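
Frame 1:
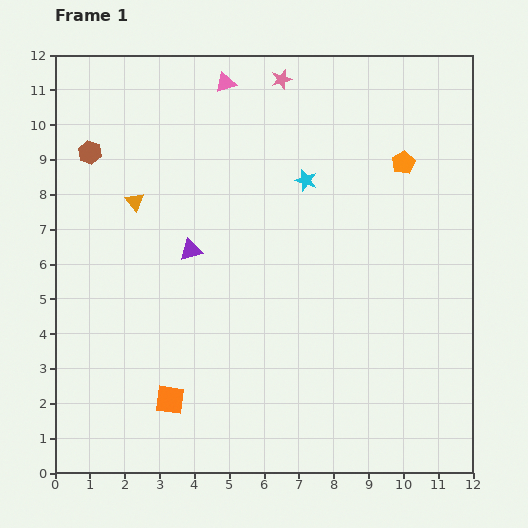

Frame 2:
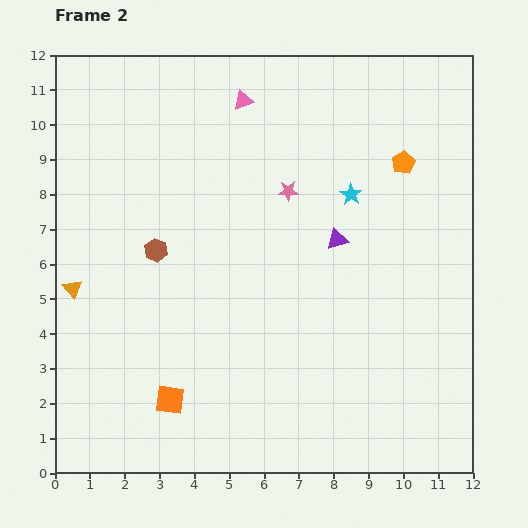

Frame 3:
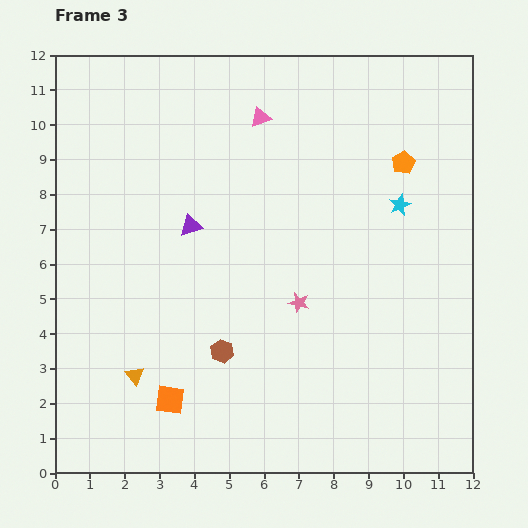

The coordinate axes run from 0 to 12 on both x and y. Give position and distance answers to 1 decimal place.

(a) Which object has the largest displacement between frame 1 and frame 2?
the purple triangle

(moved 4.2; next 3.4)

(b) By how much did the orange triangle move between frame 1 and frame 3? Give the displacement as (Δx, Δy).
(0.0, -5.0)

The orange triangle was at (2.3, 7.8) in frame 1 and (2.3, 2.8) in frame 3.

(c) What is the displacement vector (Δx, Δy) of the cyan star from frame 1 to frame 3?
(2.7, -0.7)

The cyan star was at (7.2, 8.4) in frame 1 and (9.9, 7.7) in frame 3.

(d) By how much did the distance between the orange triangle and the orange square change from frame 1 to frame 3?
-4.6

Distance in frame 1: 5.8. Distance in frame 3: 1.2.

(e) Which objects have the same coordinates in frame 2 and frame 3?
the orange pentagon, the orange square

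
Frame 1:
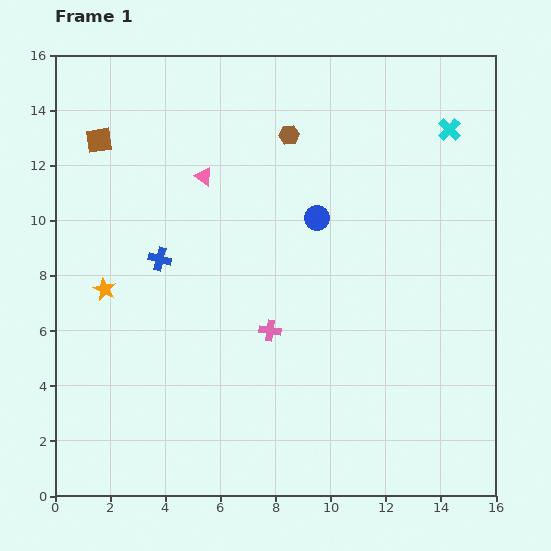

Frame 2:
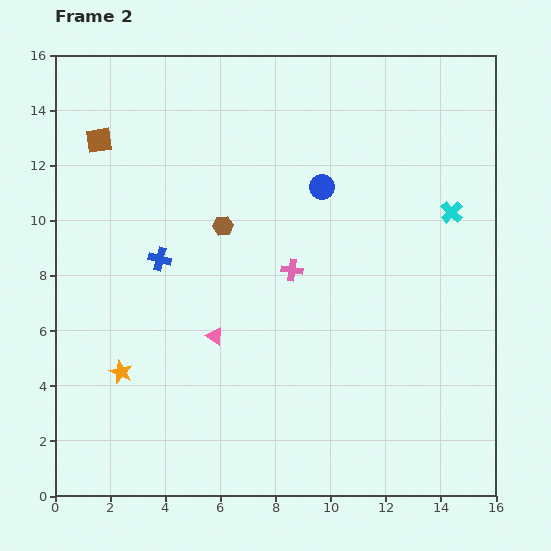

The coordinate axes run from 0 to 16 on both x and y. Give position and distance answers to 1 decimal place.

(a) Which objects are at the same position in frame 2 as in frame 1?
the brown square, the blue cross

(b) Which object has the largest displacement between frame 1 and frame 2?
the pink triangle

(moved 5.8; next 4.1)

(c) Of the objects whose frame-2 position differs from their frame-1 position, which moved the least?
the blue circle

(moved 1.1)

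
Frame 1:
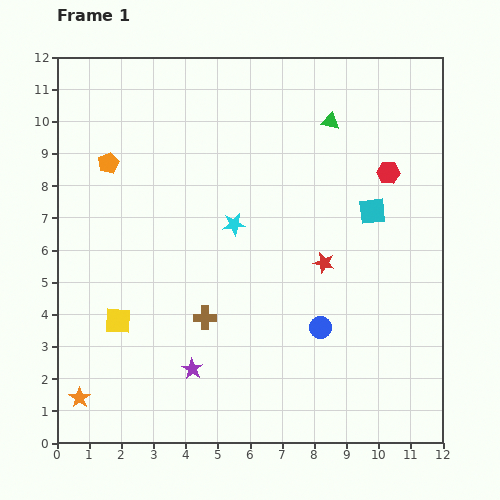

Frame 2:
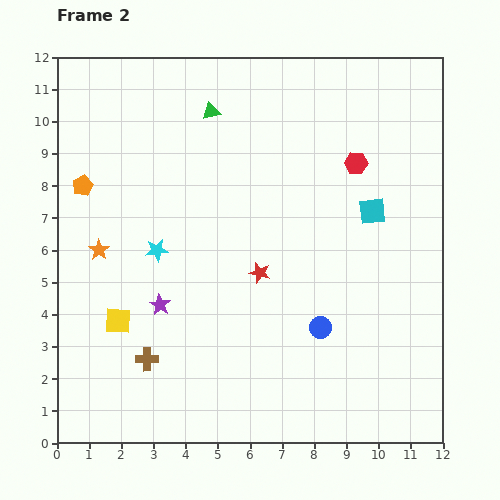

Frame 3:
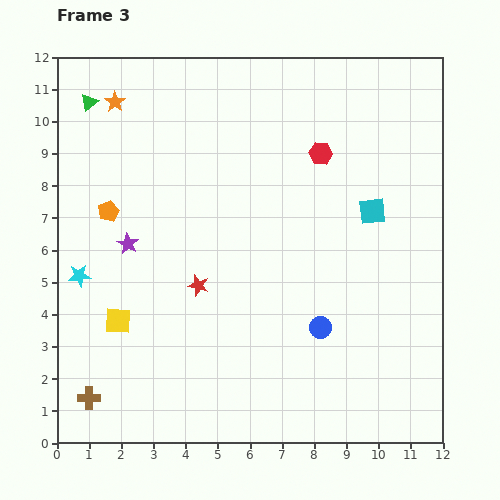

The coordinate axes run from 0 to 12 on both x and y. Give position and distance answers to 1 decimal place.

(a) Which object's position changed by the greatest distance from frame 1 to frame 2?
the orange star

(moved 4.6; next 3.7)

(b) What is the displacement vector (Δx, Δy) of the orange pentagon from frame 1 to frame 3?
(0.0, -1.5)

The orange pentagon was at (1.6, 8.7) in frame 1 and (1.6, 7.2) in frame 3.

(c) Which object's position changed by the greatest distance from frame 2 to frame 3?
the orange star

(moved 4.6; next 3.8)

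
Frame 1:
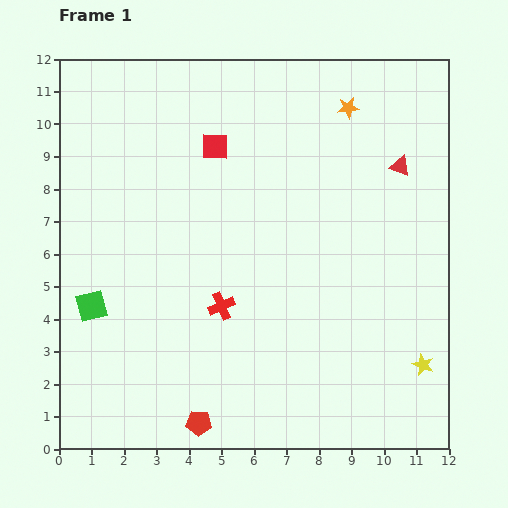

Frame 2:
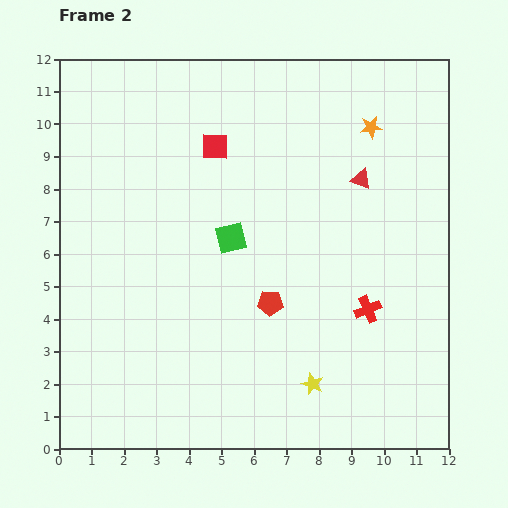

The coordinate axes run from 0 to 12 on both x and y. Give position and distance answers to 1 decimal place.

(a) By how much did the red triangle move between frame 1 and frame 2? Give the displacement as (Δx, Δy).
(-1.2, -0.4)

The red triangle was at (10.5, 8.7) in frame 1 and (9.3, 8.3) in frame 2.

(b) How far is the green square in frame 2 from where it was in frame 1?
4.8

The green square moved from (1.0, 4.4) to (5.3, 6.5), a distance of √(4.3² + 2.1²) ≈ 4.8.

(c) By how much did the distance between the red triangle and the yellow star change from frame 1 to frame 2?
+0.4

Distance in frame 1: 6.1. Distance in frame 2: 6.5.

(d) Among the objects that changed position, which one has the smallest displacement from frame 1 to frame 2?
the orange star

(moved 0.9)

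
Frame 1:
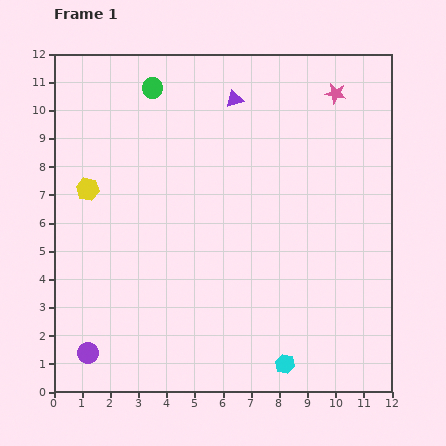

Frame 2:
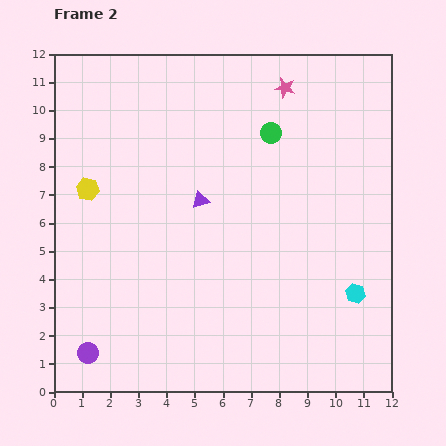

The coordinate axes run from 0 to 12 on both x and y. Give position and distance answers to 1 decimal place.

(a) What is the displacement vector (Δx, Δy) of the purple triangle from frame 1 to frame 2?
(-1.2, -3.6)

The purple triangle was at (6.4, 10.4) in frame 1 and (5.2, 6.8) in frame 2.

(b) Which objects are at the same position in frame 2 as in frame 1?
the purple circle, the yellow hexagon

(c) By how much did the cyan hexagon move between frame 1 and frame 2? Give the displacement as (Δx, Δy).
(2.5, 2.5)

The cyan hexagon was at (8.2, 1.0) in frame 1 and (10.7, 3.5) in frame 2.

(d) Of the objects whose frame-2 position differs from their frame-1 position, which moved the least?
the pink star

(moved 1.8)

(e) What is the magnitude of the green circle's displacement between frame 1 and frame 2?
4.5

The green circle moved from (3.5, 10.8) to (7.7, 9.2), a distance of √(4.2² + 1.6²) ≈ 4.5.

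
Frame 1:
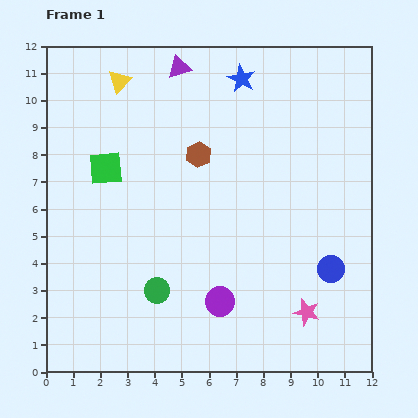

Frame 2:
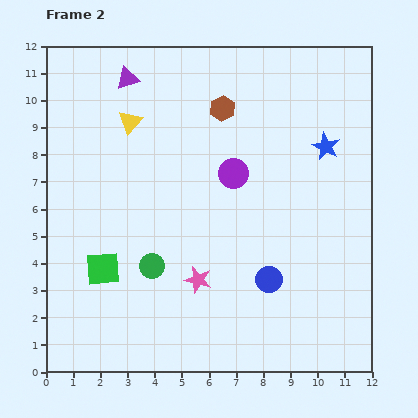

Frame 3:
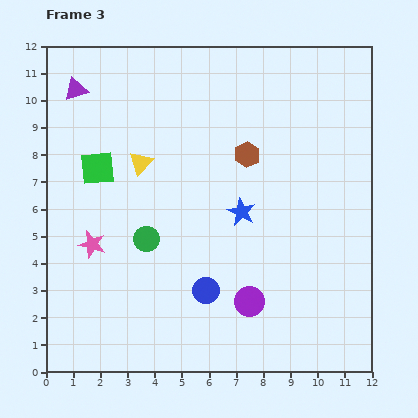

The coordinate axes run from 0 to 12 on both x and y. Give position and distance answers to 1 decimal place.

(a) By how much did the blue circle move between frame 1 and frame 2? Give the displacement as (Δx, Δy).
(-2.3, -0.4)

The blue circle was at (10.5, 3.8) in frame 1 and (8.2, 3.4) in frame 2.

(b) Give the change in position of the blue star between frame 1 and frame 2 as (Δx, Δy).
(3.1, -2.5)

The blue star was at (7.2, 10.8) in frame 1 and (10.3, 8.3) in frame 2.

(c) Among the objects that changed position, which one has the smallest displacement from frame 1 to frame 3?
the green square

(moved 0.3)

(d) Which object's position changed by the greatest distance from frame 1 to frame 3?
the pink star

(moved 8.3; next 4.9)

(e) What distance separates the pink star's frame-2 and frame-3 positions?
4.1

The pink star moved from (5.6, 3.4) to (1.7, 4.7), a distance of √(3.9² + 1.3²) ≈ 4.1.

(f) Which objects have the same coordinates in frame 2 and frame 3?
none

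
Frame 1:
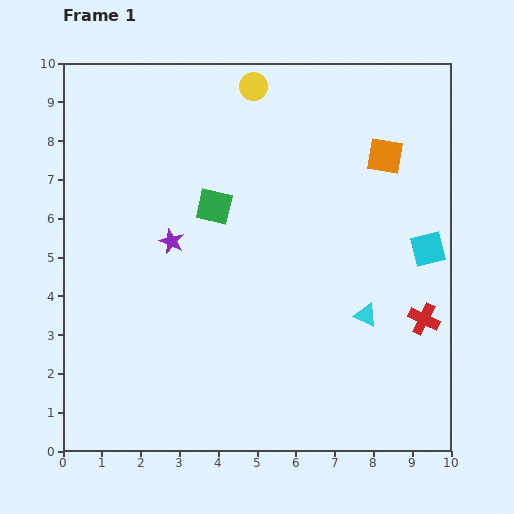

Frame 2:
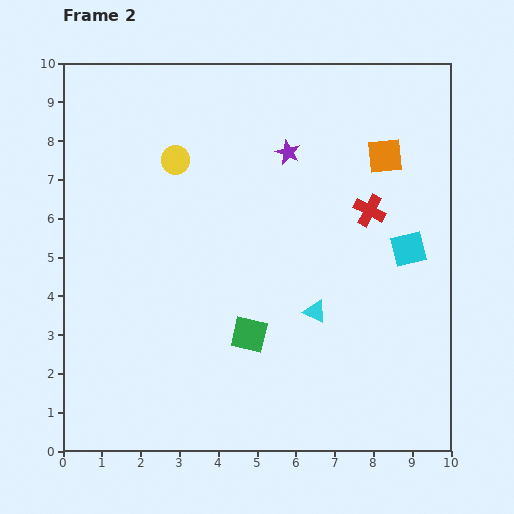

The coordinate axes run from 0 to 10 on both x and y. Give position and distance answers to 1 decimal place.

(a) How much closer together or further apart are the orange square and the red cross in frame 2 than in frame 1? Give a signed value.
-2.8

Distance in frame 1: 4.3. Distance in frame 2: 1.5.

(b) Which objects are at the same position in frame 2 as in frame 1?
the orange square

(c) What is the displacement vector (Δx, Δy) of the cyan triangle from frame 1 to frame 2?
(-1.3, 0.1)

The cyan triangle was at (7.8, 3.5) in frame 1 and (6.5, 3.6) in frame 2.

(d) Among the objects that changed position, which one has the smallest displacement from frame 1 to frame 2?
the cyan square

(moved 0.5)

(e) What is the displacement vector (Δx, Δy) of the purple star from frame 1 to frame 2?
(3.0, 2.3)

The purple star was at (2.8, 5.4) in frame 1 and (5.8, 7.7) in frame 2.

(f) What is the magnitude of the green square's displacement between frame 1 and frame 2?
3.4

The green square moved from (3.9, 6.3) to (4.8, 3.0), a distance of √(0.9² + 3.3²) ≈ 3.4.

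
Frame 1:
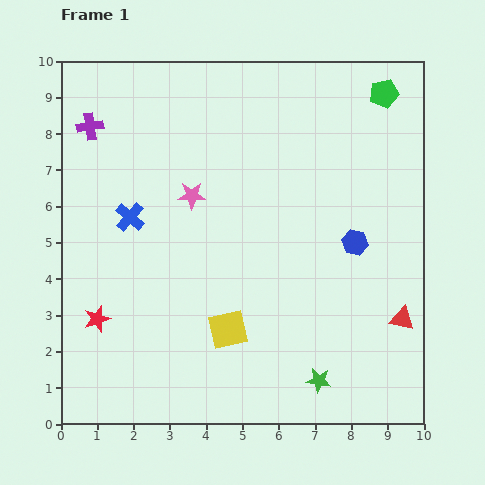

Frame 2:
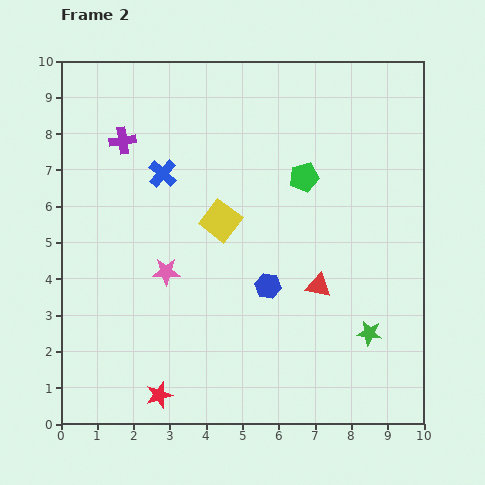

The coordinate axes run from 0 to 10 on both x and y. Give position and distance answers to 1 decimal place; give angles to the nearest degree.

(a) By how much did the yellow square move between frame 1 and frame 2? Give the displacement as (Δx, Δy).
(-0.2, 3.0)

The yellow square was at (4.6, 2.6) in frame 1 and (4.4, 5.6) in frame 2.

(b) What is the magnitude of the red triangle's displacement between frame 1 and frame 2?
2.5

The red triangle moved from (9.4, 2.9) to (7.1, 3.8), a distance of √(2.3² + 0.9²) ≈ 2.5.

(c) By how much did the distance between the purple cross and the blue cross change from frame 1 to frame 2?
-1.3

Distance in frame 1: 2.7. Distance in frame 2: 1.4.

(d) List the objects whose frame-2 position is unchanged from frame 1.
none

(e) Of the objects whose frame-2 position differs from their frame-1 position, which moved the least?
the purple cross

(moved 1.0)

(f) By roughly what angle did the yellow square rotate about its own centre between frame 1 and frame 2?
39° counter-clockwise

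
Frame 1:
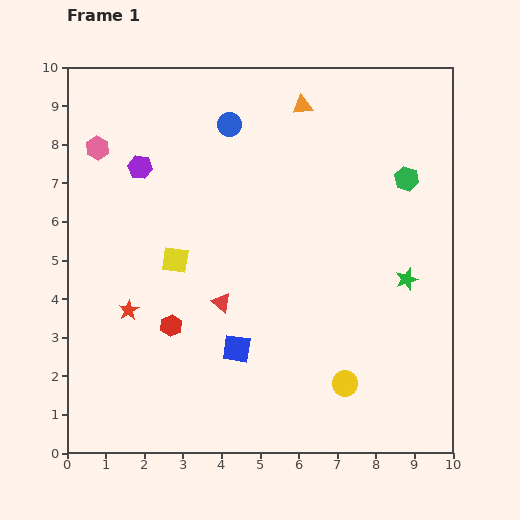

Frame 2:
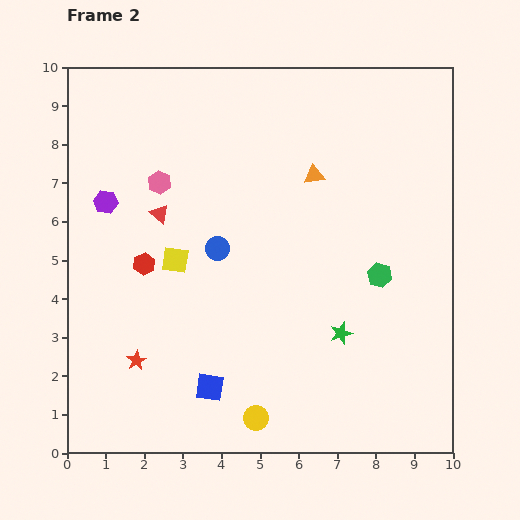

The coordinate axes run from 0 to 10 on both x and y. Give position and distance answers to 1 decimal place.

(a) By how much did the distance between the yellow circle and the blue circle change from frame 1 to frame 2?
-2.8

Distance in frame 1: 7.3. Distance in frame 2: 4.5.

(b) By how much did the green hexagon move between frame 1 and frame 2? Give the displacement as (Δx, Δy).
(-0.7, -2.5)

The green hexagon was at (8.8, 7.1) in frame 1 and (8.1, 4.6) in frame 2.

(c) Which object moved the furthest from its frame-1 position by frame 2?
the blue circle

(moved 3.2; next 2.8)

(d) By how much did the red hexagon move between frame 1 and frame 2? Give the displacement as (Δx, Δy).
(-0.7, 1.6)

The red hexagon was at (2.7, 3.3) in frame 1 and (2.0, 4.9) in frame 2.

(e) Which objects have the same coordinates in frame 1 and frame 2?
the yellow square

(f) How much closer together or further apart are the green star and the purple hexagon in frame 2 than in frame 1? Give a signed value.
-0.5

Distance in frame 1: 7.5. Distance in frame 2: 7.0.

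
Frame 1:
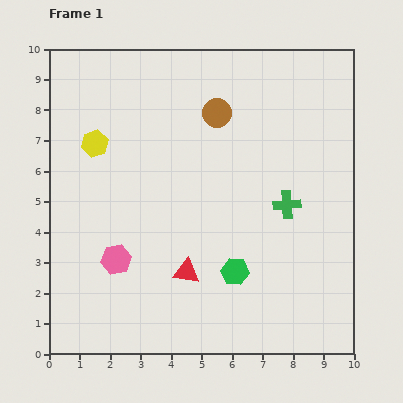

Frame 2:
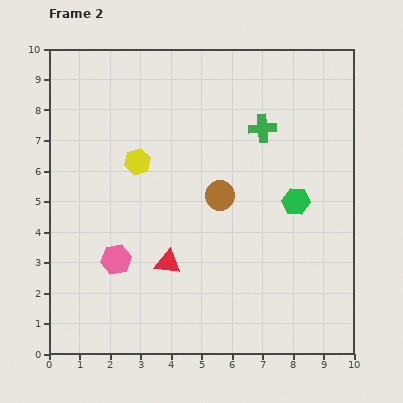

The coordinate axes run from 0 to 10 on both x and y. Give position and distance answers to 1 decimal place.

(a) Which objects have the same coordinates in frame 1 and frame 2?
the pink hexagon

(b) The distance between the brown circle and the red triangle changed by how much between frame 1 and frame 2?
-2.5

Distance in frame 1: 5.3. Distance in frame 2: 2.8.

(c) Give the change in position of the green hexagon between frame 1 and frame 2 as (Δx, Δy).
(2.0, 2.3)

The green hexagon was at (6.1, 2.7) in frame 1 and (8.1, 5.0) in frame 2.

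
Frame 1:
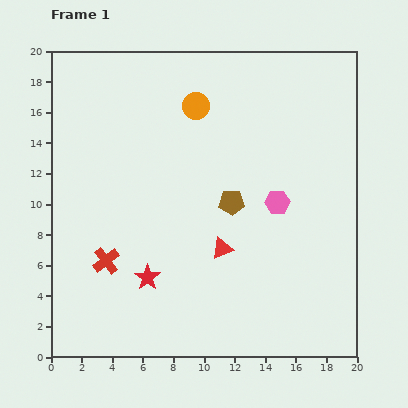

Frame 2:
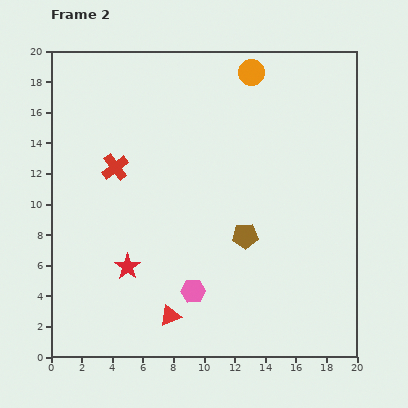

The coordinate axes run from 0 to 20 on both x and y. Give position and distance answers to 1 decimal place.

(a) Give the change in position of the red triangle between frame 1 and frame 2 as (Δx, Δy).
(-3.4, -4.4)

The red triangle was at (11.2, 7.1) in frame 1 and (7.8, 2.7) in frame 2.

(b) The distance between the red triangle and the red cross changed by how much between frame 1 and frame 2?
+2.7

Distance in frame 1: 7.6. Distance in frame 2: 10.3.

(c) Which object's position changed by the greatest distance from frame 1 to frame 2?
the pink hexagon

(moved 8.0; next 6.1)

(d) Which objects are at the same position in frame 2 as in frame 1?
none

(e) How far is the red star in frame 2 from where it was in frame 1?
1.5

The red star moved from (6.3, 5.2) to (5.0, 5.9), a distance of √(1.3² + 0.7²) ≈ 1.5.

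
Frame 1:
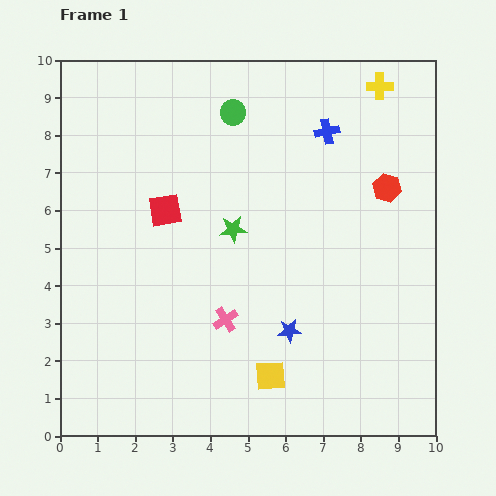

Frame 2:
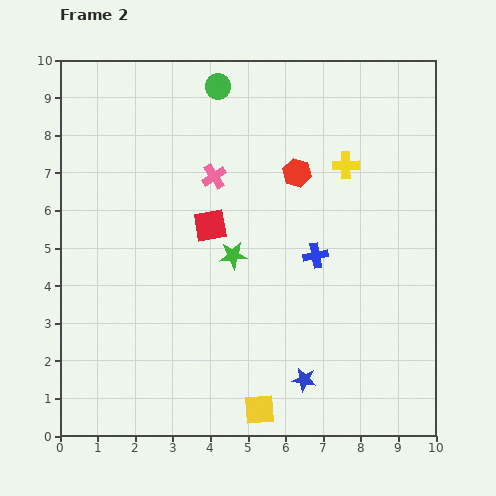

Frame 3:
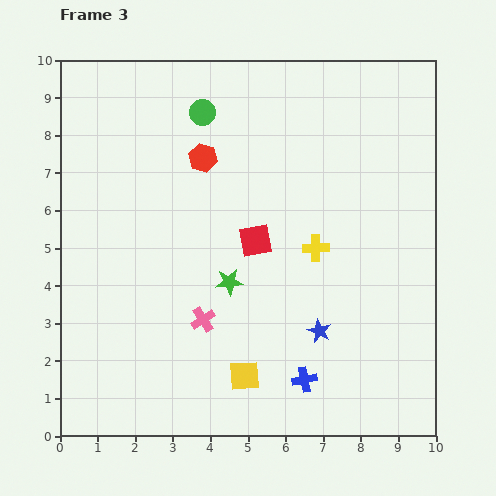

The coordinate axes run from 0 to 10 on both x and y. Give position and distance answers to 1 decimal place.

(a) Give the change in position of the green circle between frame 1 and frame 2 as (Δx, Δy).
(-0.4, 0.7)

The green circle was at (4.6, 8.6) in frame 1 and (4.2, 9.3) in frame 2.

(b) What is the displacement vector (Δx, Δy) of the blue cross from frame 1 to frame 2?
(-0.3, -3.3)

The blue cross was at (7.1, 8.1) in frame 1 and (6.8, 4.8) in frame 2.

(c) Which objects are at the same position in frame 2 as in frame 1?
none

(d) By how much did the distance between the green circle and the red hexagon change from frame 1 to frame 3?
-3.4

Distance in frame 1: 4.6. Distance in frame 3: 1.2.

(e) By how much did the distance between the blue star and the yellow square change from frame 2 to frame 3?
+0.9

Distance in frame 2: 1.4. Distance in frame 3: 2.3.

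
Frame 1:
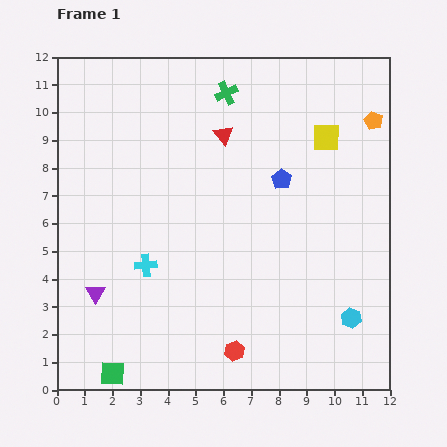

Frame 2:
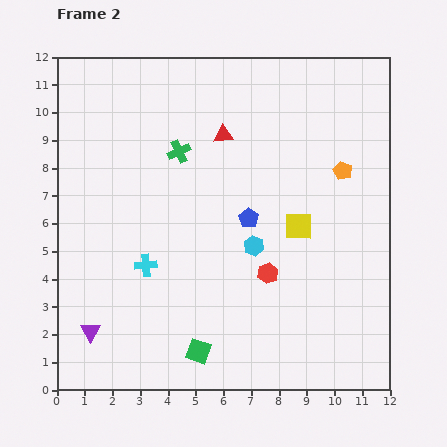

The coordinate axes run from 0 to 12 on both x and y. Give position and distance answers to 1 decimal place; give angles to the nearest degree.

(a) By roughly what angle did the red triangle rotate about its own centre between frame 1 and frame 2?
54° counter-clockwise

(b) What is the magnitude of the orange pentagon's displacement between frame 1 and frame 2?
2.1

The orange pentagon moved from (11.4, 9.7) to (10.3, 7.9), a distance of √(1.1² + 1.8²) ≈ 2.1.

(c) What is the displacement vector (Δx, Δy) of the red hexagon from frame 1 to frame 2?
(1.2, 2.8)

The red hexagon was at (6.4, 1.4) in frame 1 and (7.6, 4.2) in frame 2.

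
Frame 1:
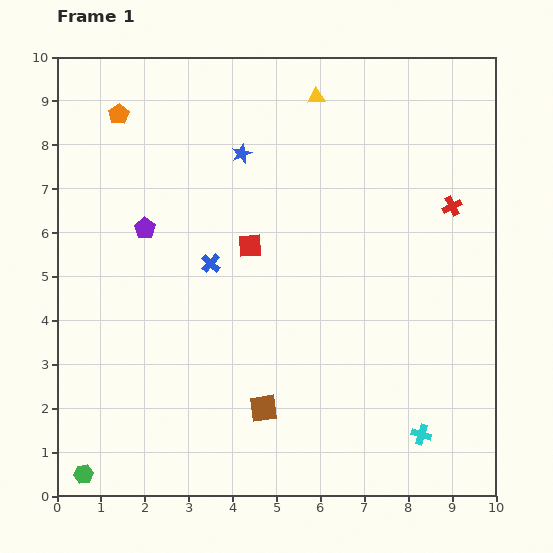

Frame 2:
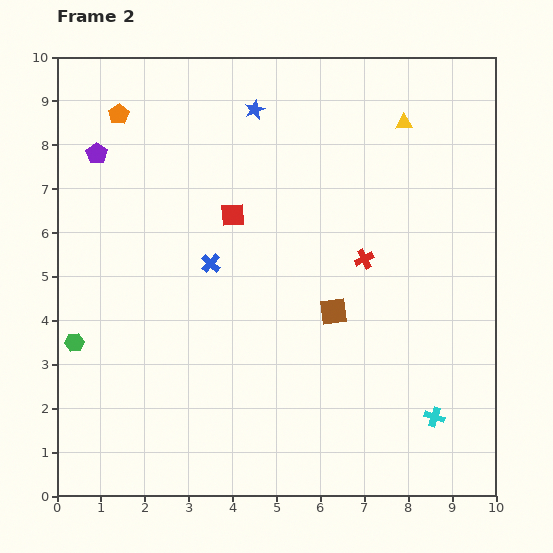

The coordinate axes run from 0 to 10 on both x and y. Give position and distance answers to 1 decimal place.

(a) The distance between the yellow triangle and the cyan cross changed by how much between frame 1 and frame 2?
-1.4

Distance in frame 1: 8.1. Distance in frame 2: 6.7.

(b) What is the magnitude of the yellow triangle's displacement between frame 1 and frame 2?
2.1

The yellow triangle moved from (5.9, 9.1) to (7.9, 8.5), a distance of √(2.0² + 0.6²) ≈ 2.1.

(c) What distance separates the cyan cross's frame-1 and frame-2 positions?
0.5

The cyan cross moved from (8.3, 1.4) to (8.6, 1.8), a distance of √(0.3² + 0.4²) ≈ 0.5.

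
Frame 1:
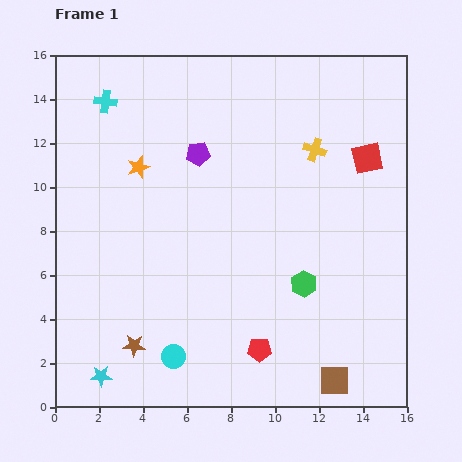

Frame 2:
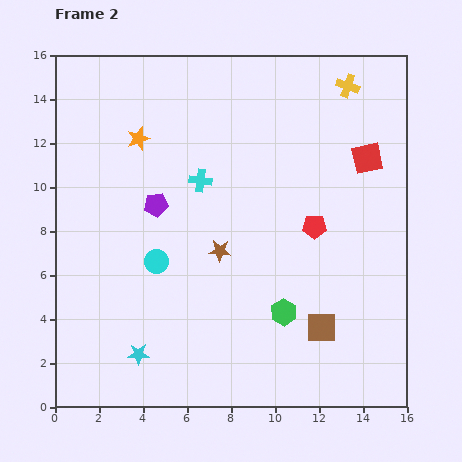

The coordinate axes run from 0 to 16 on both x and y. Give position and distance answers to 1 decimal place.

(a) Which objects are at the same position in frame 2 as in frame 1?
the red square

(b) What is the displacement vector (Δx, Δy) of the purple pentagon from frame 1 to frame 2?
(-1.9, -2.3)

The purple pentagon was at (6.5, 11.5) in frame 1 and (4.6, 9.2) in frame 2.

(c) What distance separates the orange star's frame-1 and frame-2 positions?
1.3

The orange star moved from (3.8, 10.9) to (3.8, 12.2), a distance of √(0.0² + 1.3²) ≈ 1.3.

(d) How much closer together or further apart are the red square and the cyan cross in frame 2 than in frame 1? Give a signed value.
-4.5

Distance in frame 1: 12.2. Distance in frame 2: 7.7.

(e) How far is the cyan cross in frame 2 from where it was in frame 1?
5.6

The cyan cross moved from (2.3, 13.9) to (6.6, 10.3), a distance of √(4.3² + 3.6²) ≈ 5.6.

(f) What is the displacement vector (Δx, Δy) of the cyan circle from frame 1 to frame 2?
(-0.8, 4.3)

The cyan circle was at (5.4, 2.3) in frame 1 and (4.6, 6.6) in frame 2.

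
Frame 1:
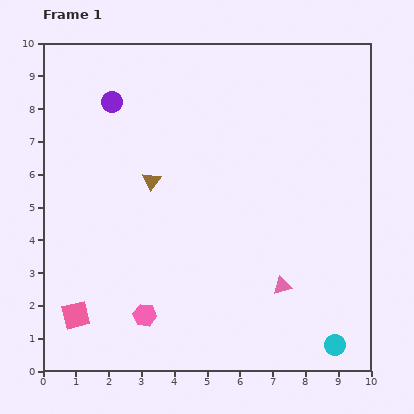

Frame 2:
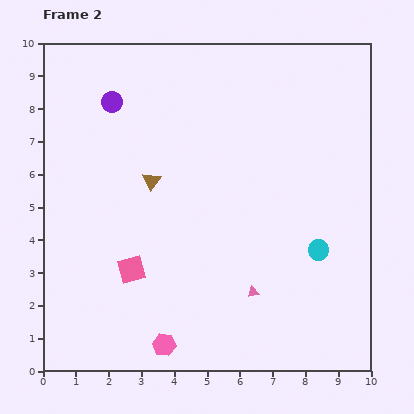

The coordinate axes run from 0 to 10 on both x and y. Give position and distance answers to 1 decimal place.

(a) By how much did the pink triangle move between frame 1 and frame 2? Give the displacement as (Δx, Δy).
(-0.9, -0.2)

The pink triangle was at (7.3, 2.6) in frame 1 and (6.4, 2.4) in frame 2.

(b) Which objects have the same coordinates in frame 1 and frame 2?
the purple circle, the brown triangle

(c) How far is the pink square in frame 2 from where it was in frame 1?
2.2

The pink square moved from (1.0, 1.7) to (2.7, 3.1), a distance of √(1.7² + 1.4²) ≈ 2.2.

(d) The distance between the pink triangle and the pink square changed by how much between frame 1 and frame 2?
-2.6

Distance in frame 1: 6.4. Distance in frame 2: 3.8.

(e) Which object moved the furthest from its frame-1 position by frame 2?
the cyan circle

(moved 2.9; next 2.2)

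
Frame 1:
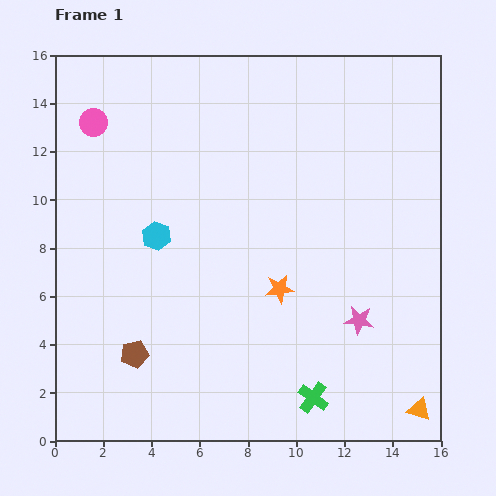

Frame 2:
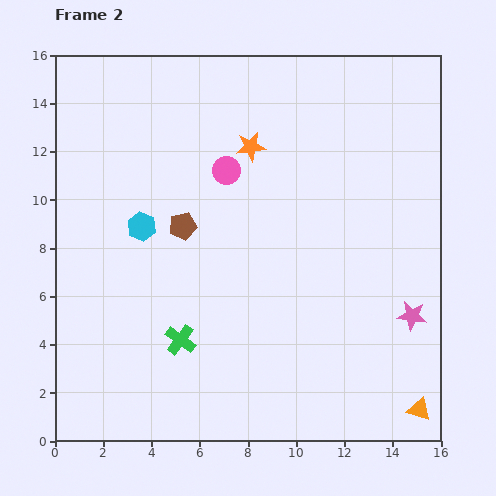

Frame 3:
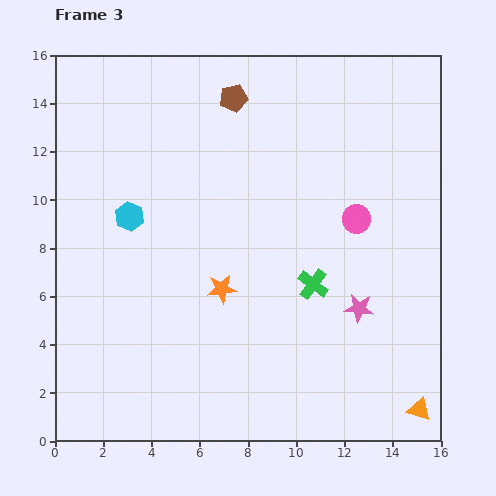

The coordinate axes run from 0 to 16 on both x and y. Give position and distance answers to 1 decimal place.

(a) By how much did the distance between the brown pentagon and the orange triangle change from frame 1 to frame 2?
+0.4

Distance in frame 1: 12.0. Distance in frame 2: 12.4.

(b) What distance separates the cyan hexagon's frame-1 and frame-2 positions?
0.7

The cyan hexagon moved from (4.2, 8.5) to (3.6, 8.9), a distance of √(0.6² + 0.4²) ≈ 0.7.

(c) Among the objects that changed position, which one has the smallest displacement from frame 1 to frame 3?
the pink star

(moved 0.5)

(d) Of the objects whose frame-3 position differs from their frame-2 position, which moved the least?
the cyan hexagon

(moved 0.6)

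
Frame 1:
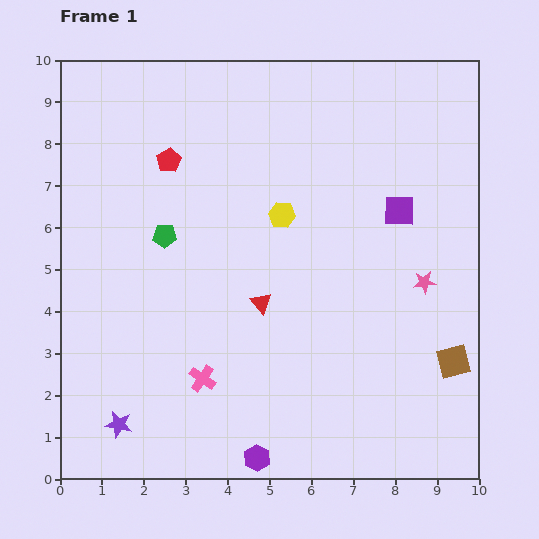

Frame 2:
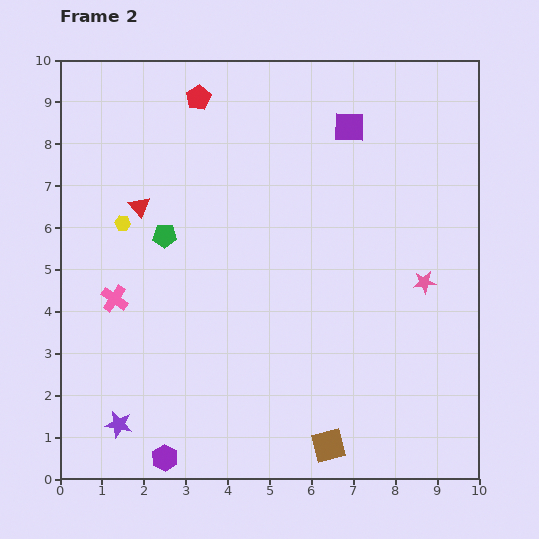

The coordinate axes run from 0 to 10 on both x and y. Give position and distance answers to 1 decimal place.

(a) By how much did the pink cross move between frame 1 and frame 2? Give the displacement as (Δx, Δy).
(-2.1, 1.9)

The pink cross was at (3.4, 2.4) in frame 1 and (1.3, 4.3) in frame 2.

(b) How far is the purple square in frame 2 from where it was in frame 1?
2.3

The purple square moved from (8.1, 6.4) to (6.9, 8.4), a distance of √(1.2² + 2.0²) ≈ 2.3.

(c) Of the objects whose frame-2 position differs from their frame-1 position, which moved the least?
the red pentagon

(moved 1.7)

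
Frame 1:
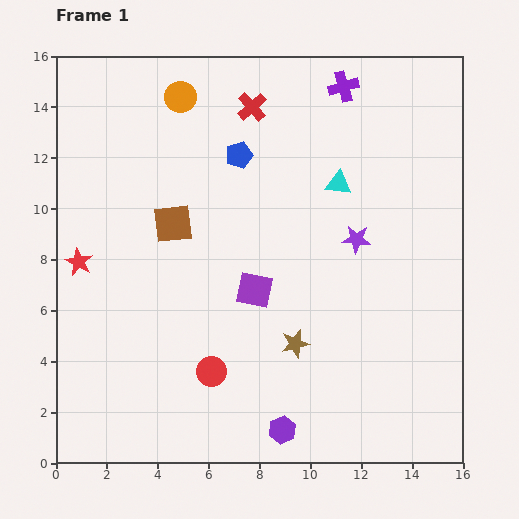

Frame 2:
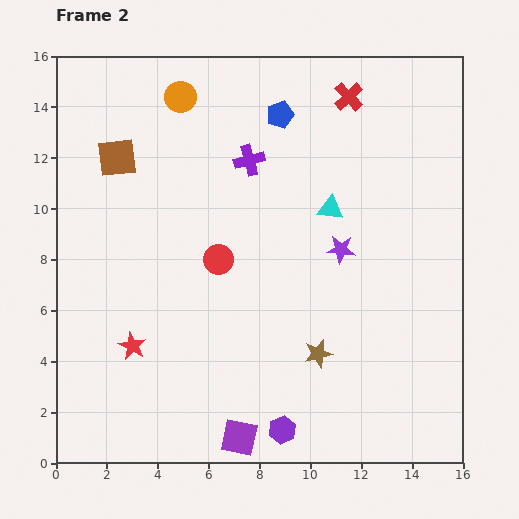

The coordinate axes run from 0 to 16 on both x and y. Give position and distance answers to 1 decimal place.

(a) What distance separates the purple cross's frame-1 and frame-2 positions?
4.7

The purple cross moved from (11.3, 14.8) to (7.6, 11.9), a distance of √(3.7² + 2.9²) ≈ 4.7.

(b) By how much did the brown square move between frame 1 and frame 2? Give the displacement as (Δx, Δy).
(-2.2, 2.6)

The brown square was at (4.6, 9.4) in frame 1 and (2.4, 12.0) in frame 2.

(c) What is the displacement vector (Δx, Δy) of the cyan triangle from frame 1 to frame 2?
(-0.3, -1.0)

The cyan triangle was at (11.1, 11.0) in frame 1 and (10.8, 10.0) in frame 2.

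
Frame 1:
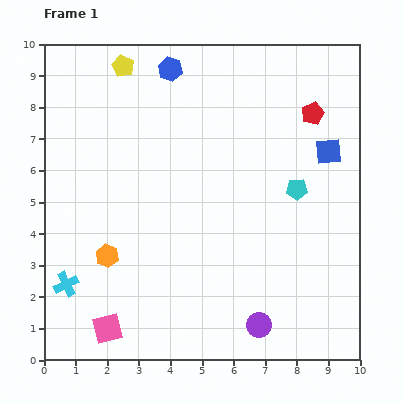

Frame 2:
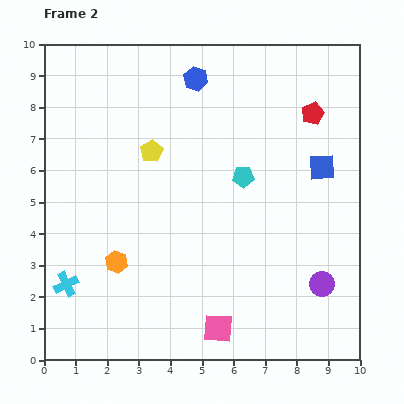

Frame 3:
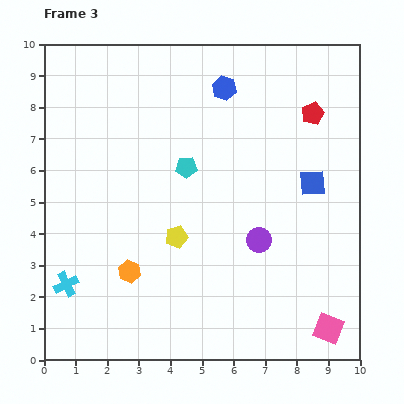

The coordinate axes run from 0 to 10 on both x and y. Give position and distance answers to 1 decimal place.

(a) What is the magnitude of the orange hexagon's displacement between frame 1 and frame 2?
0.4

The orange hexagon moved from (2.0, 3.3) to (2.3, 3.1), a distance of √(0.3² + 0.2²) ≈ 0.4.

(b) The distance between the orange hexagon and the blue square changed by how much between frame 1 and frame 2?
-0.5

Distance in frame 1: 7.7. Distance in frame 2: 7.2.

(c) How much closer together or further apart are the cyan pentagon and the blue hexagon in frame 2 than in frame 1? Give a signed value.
-2.1

Distance in frame 1: 5.5. Distance in frame 2: 3.4.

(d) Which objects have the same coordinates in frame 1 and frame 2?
the red pentagon, the cyan cross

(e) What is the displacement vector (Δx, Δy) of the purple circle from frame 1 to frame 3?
(0.0, 2.7)

The purple circle was at (6.8, 1.1) in frame 1 and (6.8, 3.8) in frame 3.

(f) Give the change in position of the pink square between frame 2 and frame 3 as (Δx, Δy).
(3.5, 0.0)

The pink square was at (5.5, 1.0) in frame 2 and (9.0, 1.0) in frame 3.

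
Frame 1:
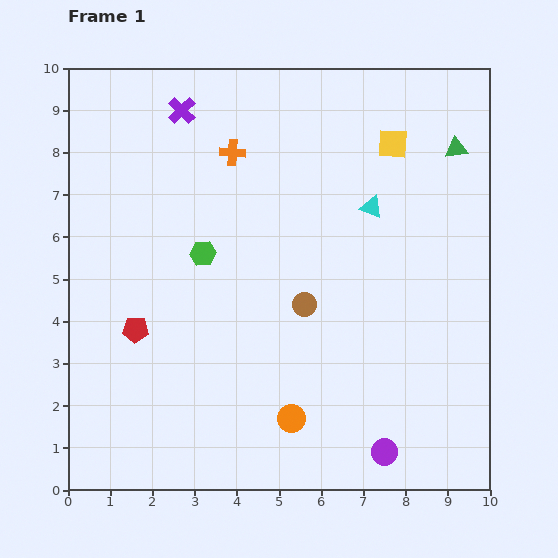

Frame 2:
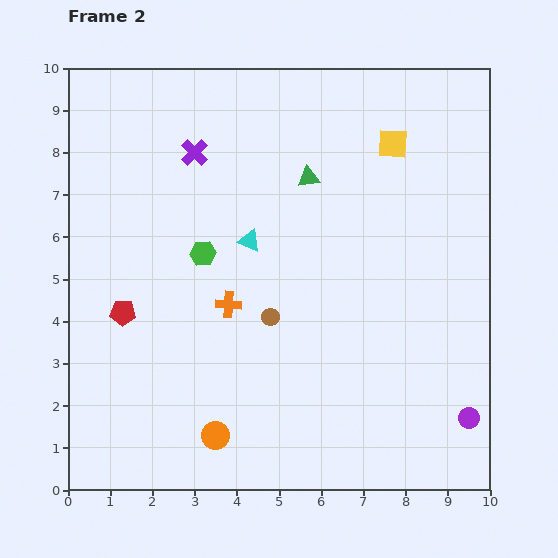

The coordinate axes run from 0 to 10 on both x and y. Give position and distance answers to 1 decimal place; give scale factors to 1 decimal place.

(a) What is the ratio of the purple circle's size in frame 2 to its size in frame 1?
0.8×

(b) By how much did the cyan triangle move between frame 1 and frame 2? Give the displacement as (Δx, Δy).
(-2.9, -0.8)

The cyan triangle was at (7.2, 6.7) in frame 1 and (4.3, 5.9) in frame 2.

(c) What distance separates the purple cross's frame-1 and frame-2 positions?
1.0

The purple cross moved from (2.7, 9.0) to (3.0, 8.0), a distance of √(0.3² + 1.0²) ≈ 1.0.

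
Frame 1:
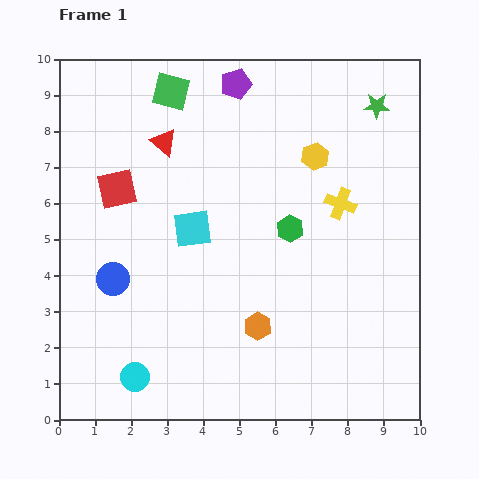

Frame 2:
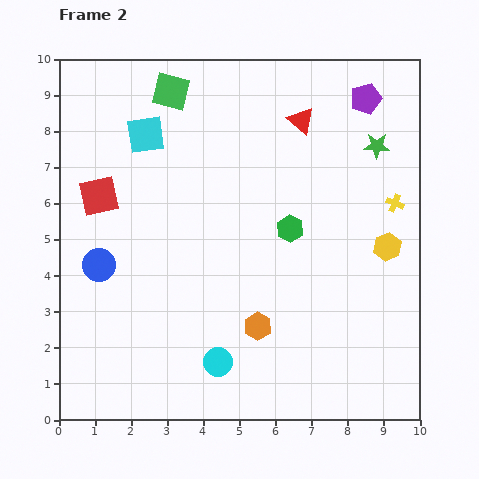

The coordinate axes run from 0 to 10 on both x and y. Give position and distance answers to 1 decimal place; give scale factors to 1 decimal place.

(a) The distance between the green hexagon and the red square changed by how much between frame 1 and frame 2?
+0.5

Distance in frame 1: 4.9. Distance in frame 2: 5.4.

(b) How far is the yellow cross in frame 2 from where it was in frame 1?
1.5

The yellow cross moved from (7.8, 6.0) to (9.3, 6.0), a distance of √(1.5² + 0.0²) ≈ 1.5.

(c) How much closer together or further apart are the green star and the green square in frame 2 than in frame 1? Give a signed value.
+0.2

Distance in frame 1: 5.7. Distance in frame 2: 5.9.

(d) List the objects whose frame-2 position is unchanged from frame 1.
the green hexagon, the orange hexagon, the green square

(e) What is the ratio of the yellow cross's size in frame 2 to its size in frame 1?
0.6×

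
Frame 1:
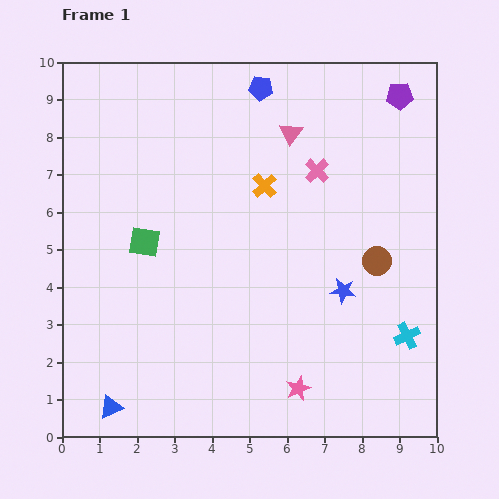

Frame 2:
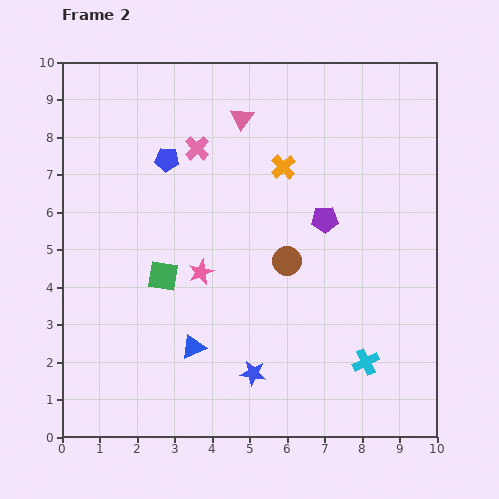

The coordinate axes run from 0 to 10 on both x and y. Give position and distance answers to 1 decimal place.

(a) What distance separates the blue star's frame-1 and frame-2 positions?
3.3

The blue star moved from (7.5, 3.9) to (5.1, 1.7), a distance of √(2.4² + 2.2²) ≈ 3.3.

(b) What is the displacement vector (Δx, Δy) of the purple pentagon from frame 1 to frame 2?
(-2.0, -3.3)

The purple pentagon was at (9.0, 9.1) in frame 1 and (7.0, 5.8) in frame 2.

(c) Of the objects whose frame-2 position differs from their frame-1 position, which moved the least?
the orange cross

(moved 0.7)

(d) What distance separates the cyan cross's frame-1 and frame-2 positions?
1.3

The cyan cross moved from (9.2, 2.7) to (8.1, 2.0), a distance of √(1.1² + 0.7²) ≈ 1.3.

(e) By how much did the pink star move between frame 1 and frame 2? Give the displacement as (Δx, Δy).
(-2.6, 3.1)

The pink star was at (6.3, 1.3) in frame 1 and (3.7, 4.4) in frame 2.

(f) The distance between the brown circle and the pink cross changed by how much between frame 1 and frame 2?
+0.9

Distance in frame 1: 2.9. Distance in frame 2: 3.8.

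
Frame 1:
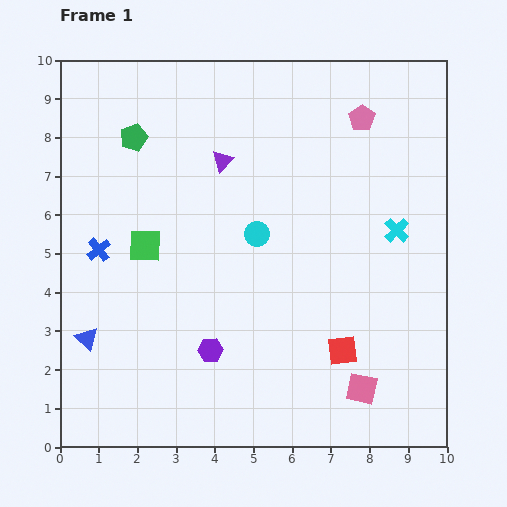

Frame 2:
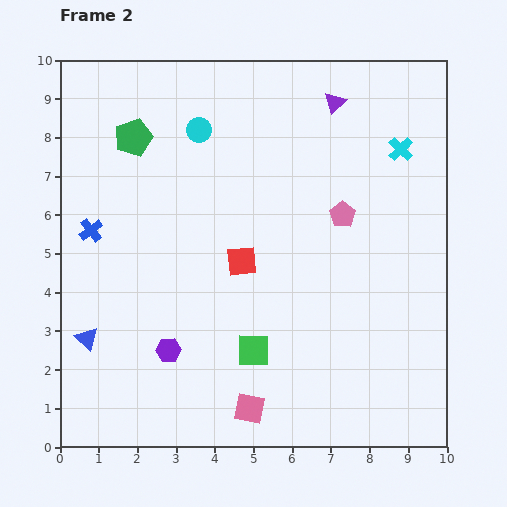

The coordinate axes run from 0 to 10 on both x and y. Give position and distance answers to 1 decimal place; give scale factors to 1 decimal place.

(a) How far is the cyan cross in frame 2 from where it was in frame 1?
2.1

The cyan cross moved from (8.7, 5.6) to (8.8, 7.7), a distance of √(0.1² + 2.1²) ≈ 2.1.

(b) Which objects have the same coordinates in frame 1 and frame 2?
the green pentagon, the blue triangle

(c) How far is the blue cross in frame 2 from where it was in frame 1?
0.5

The blue cross moved from (1.0, 5.1) to (0.8, 5.6), a distance of √(0.2² + 0.5²) ≈ 0.5.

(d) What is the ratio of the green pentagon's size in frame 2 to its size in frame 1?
1.4×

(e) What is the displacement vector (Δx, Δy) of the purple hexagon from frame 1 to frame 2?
(-1.1, 0.0)

The purple hexagon was at (3.9, 2.5) in frame 1 and (2.8, 2.5) in frame 2.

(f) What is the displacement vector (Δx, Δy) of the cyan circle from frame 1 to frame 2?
(-1.5, 2.7)

The cyan circle was at (5.1, 5.5) in frame 1 and (3.6, 8.2) in frame 2.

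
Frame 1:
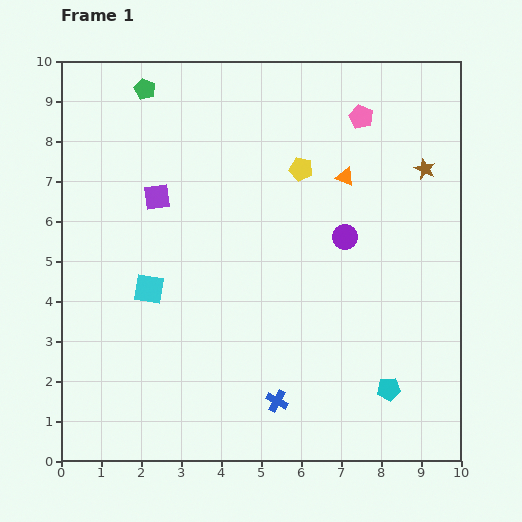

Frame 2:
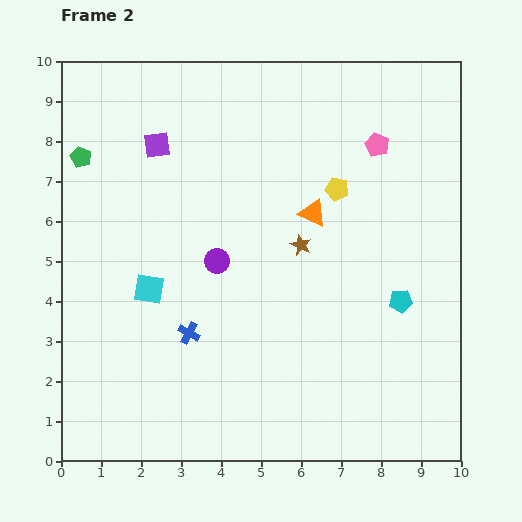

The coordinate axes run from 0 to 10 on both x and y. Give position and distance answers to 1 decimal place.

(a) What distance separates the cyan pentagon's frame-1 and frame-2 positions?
2.2

The cyan pentagon moved from (8.2, 1.8) to (8.5, 4.0), a distance of √(0.3² + 2.2²) ≈ 2.2.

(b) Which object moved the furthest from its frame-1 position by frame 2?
the brown star

(moved 3.6; next 3.3)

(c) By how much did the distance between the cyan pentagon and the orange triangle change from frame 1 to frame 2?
-2.3

Distance in frame 1: 5.4. Distance in frame 2: 3.1.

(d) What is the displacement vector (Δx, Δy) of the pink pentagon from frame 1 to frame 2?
(0.4, -0.7)

The pink pentagon was at (7.5, 8.6) in frame 1 and (7.9, 7.9) in frame 2.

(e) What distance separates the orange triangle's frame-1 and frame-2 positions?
1.2

The orange triangle moved from (7.1, 7.1) to (6.3, 6.2), a distance of √(0.8² + 0.9²) ≈ 1.2.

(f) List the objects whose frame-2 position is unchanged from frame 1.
the cyan square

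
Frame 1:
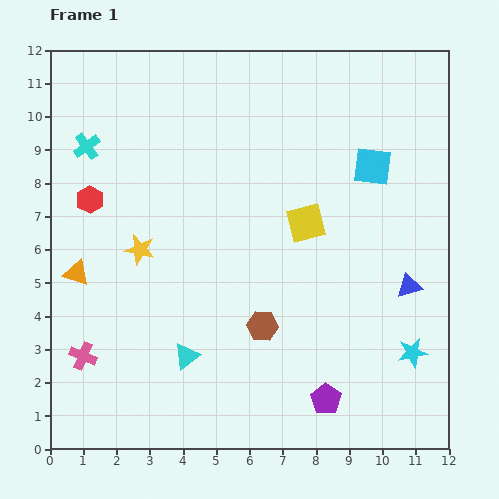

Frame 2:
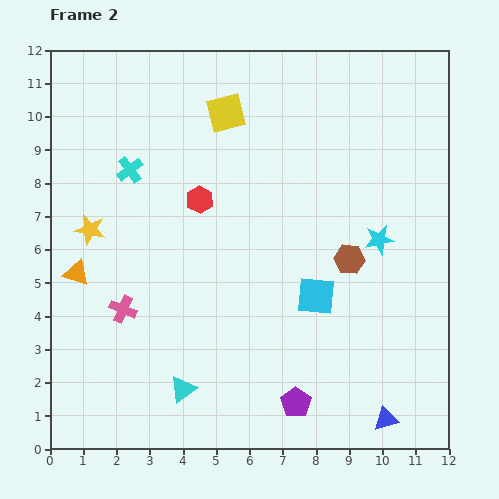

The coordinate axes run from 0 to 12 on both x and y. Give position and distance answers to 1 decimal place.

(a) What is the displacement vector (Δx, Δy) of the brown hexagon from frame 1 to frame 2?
(2.6, 2.0)

The brown hexagon was at (6.4, 3.7) in frame 1 and (9.0, 5.7) in frame 2.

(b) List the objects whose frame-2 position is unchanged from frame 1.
the orange triangle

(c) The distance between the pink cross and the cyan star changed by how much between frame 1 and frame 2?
-1.9

Distance in frame 1: 9.9. Distance in frame 2: 8.0.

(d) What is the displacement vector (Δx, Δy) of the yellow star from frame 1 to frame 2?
(-1.5, 0.6)

The yellow star was at (2.7, 6.0) in frame 1 and (1.2, 6.6) in frame 2.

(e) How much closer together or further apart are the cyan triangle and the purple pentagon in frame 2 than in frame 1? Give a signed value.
-1.0

Distance in frame 1: 4.4. Distance in frame 2: 3.4.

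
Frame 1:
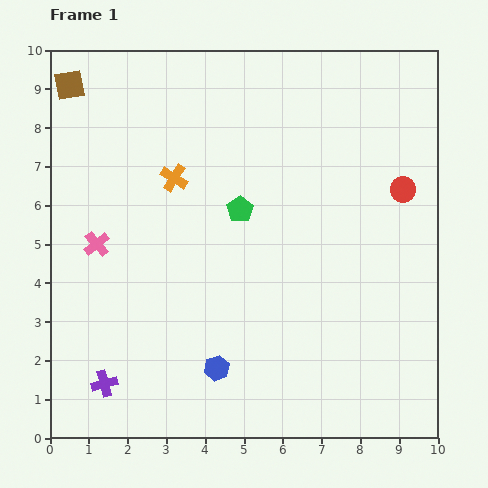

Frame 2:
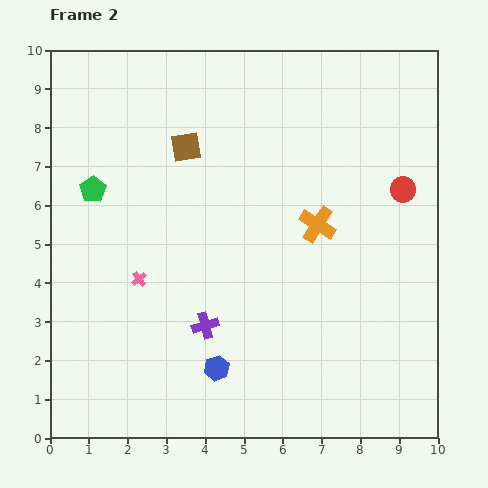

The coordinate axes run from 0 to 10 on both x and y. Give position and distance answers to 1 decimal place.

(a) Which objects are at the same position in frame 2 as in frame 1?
the blue hexagon, the red circle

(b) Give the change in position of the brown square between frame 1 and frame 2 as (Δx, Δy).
(3.0, -1.6)

The brown square was at (0.5, 9.1) in frame 1 and (3.5, 7.5) in frame 2.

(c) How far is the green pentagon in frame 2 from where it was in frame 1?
3.8

The green pentagon moved from (4.9, 5.9) to (1.1, 6.4), a distance of √(3.8² + 0.5²) ≈ 3.8.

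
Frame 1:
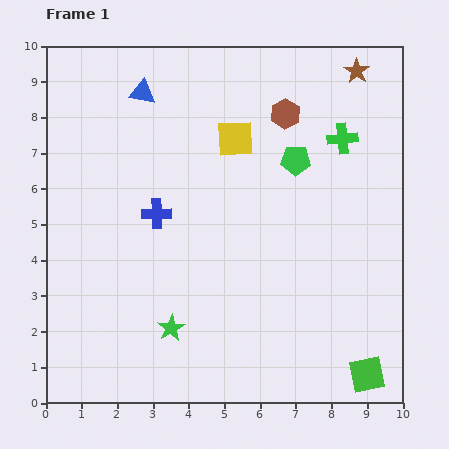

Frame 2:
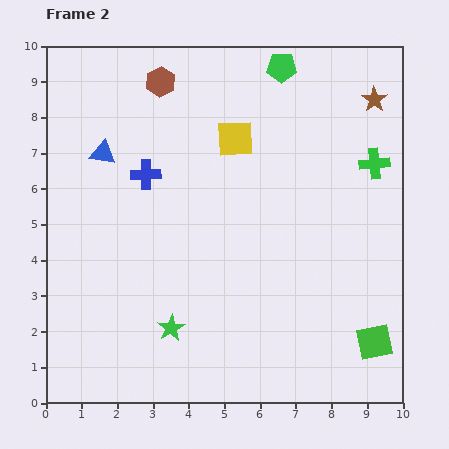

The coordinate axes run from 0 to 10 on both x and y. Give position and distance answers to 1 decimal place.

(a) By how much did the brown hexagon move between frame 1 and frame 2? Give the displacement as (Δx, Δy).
(-3.5, 0.9)

The brown hexagon was at (6.7, 8.1) in frame 1 and (3.2, 9.0) in frame 2.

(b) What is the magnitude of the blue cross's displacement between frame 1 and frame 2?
1.1

The blue cross moved from (3.1, 5.3) to (2.8, 6.4), a distance of √(0.3² + 1.1²) ≈ 1.1.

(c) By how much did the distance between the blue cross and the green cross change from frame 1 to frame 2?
+0.8

Distance in frame 1: 5.6. Distance in frame 2: 6.4.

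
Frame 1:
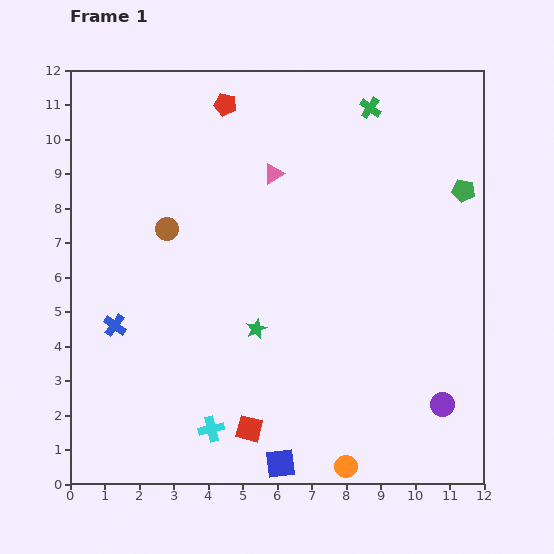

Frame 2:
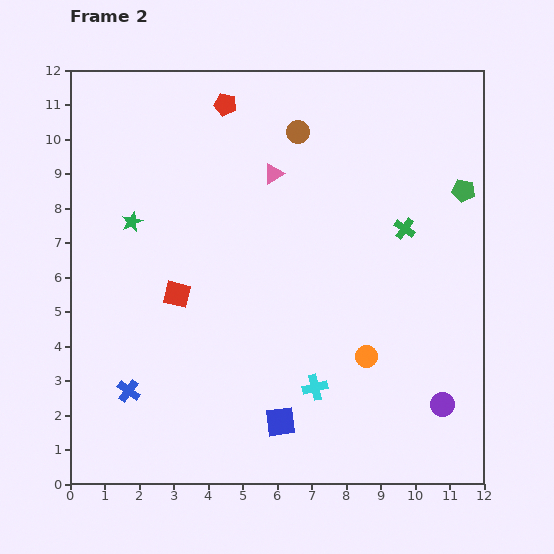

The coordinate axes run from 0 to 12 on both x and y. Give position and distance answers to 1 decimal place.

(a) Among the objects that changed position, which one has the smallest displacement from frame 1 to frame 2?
the blue square

(moved 1.2)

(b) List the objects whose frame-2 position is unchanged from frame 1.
the red pentagon, the purple circle, the pink triangle, the green pentagon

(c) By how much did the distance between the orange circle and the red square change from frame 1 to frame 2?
+2.8

Distance in frame 1: 3.0. Distance in frame 2: 5.8.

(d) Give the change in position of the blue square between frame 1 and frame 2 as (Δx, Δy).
(0.0, 1.2)

The blue square was at (6.1, 0.6) in frame 1 and (6.1, 1.8) in frame 2.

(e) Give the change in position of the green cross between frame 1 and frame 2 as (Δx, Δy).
(1.0, -3.5)

The green cross was at (8.7, 10.9) in frame 1 and (9.7, 7.4) in frame 2.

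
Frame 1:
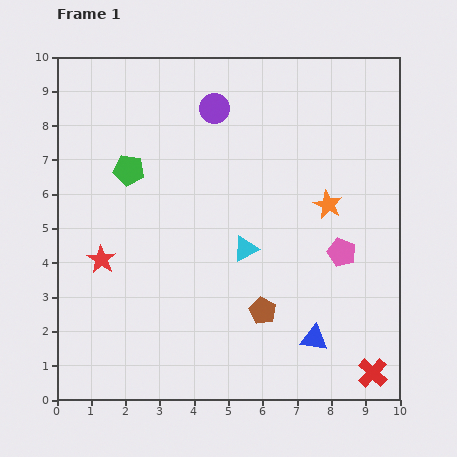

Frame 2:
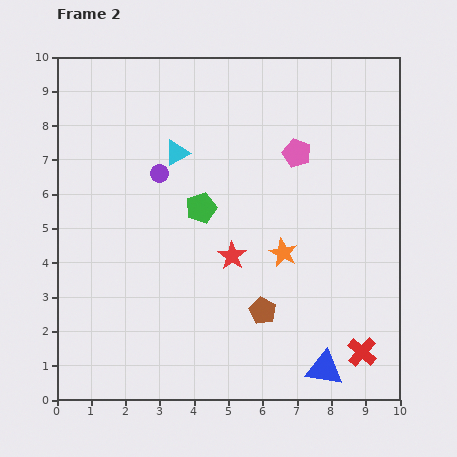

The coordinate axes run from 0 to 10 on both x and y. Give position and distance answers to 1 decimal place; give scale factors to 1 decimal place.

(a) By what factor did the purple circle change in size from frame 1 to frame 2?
0.6×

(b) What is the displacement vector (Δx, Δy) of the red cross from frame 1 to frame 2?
(-0.3, 0.6)

The red cross was at (9.2, 0.8) in frame 1 and (8.9, 1.4) in frame 2.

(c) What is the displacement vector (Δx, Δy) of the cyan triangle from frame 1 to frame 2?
(-2.0, 2.8)

The cyan triangle was at (5.5, 4.4) in frame 1 and (3.5, 7.2) in frame 2.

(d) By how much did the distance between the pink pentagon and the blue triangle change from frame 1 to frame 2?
+3.8

Distance in frame 1: 2.6. Distance in frame 2: 6.4.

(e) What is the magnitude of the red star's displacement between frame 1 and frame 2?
3.8

The red star moved from (1.3, 4.1) to (5.1, 4.2), a distance of √(3.8² + 0.1²) ≈ 3.8.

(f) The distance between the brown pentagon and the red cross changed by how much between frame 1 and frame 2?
-0.6

Distance in frame 1: 3.7. Distance in frame 2: 3.1.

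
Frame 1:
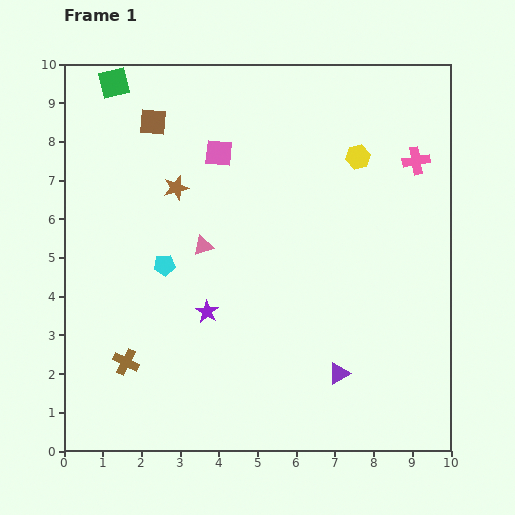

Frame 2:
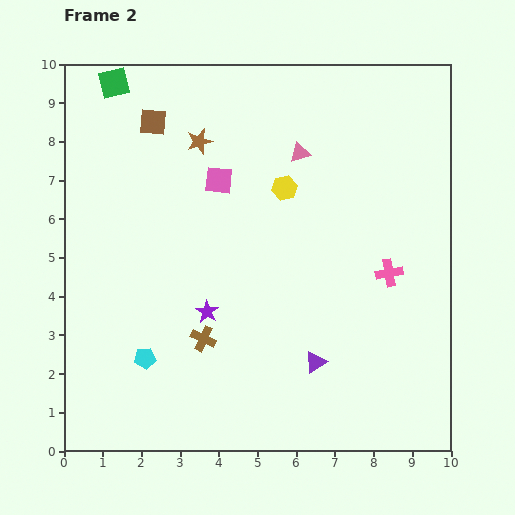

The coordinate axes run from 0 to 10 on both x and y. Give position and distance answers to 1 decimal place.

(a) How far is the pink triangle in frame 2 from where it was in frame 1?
3.5

The pink triangle moved from (3.6, 5.3) to (6.1, 7.7), a distance of √(2.5² + 2.4²) ≈ 3.5.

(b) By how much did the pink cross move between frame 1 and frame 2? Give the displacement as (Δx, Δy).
(-0.7, -2.9)

The pink cross was at (9.1, 7.5) in frame 1 and (8.4, 4.6) in frame 2.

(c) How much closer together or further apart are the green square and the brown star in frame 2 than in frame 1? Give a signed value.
-0.4

Distance in frame 1: 3.1. Distance in frame 2: 2.7.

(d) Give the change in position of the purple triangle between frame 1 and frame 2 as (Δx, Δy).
(-0.6, 0.3)

The purple triangle was at (7.1, 2.0) in frame 1 and (6.5, 2.3) in frame 2.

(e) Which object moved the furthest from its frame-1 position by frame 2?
the pink triangle

(moved 3.5; next 3.0)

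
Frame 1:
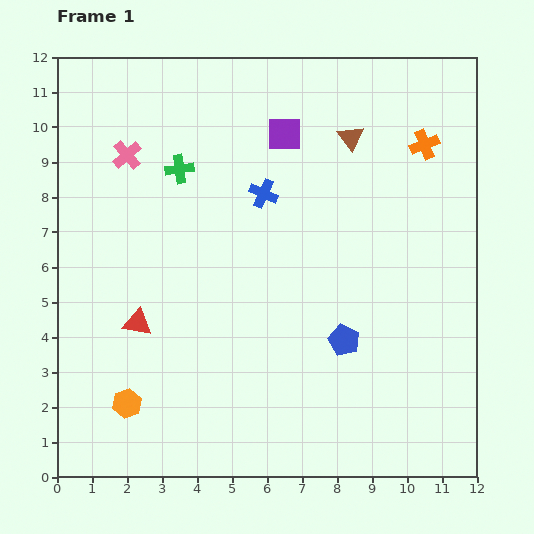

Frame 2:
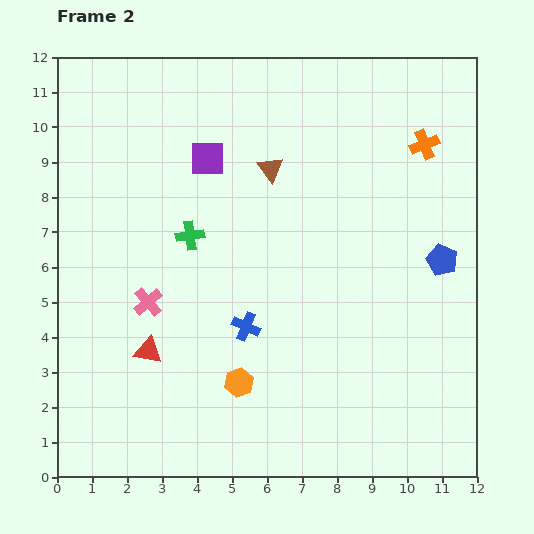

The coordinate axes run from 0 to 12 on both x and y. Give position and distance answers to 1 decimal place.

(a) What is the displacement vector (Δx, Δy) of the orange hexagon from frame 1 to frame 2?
(3.2, 0.6)

The orange hexagon was at (2.0, 2.1) in frame 1 and (5.2, 2.7) in frame 2.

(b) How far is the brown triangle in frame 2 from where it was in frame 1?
2.5

The brown triangle moved from (8.4, 9.7) to (6.1, 8.8), a distance of √(2.3² + 0.9²) ≈ 2.5.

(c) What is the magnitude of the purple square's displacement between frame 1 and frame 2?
2.3

The purple square moved from (6.5, 9.8) to (4.3, 9.1), a distance of √(2.2² + 0.7²) ≈ 2.3.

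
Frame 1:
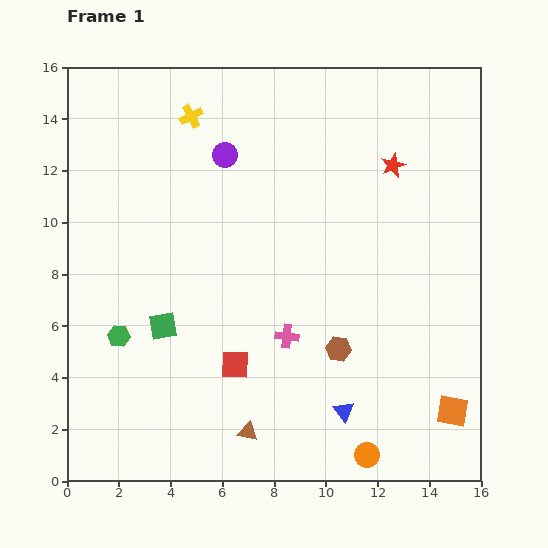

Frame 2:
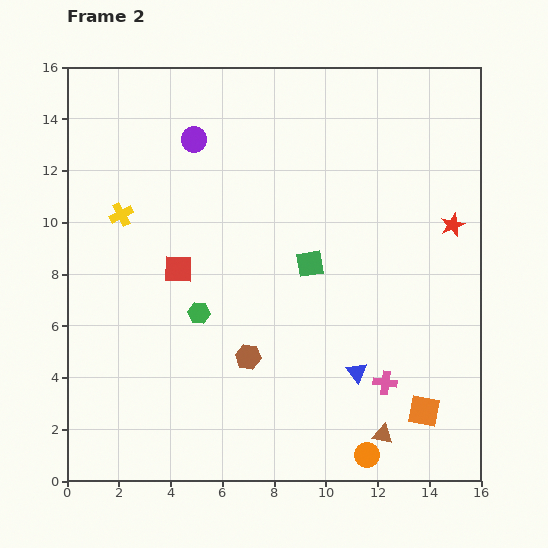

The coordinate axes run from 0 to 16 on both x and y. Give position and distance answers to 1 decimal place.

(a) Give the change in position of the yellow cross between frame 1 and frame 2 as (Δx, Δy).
(-2.7, -3.8)

The yellow cross was at (4.8, 14.1) in frame 1 and (2.1, 10.3) in frame 2.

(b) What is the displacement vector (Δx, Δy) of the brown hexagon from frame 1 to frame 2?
(-3.5, -0.3)

The brown hexagon was at (10.5, 5.1) in frame 1 and (7.0, 4.8) in frame 2.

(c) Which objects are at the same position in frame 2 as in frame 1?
the orange circle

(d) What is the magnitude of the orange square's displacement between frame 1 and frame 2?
1.1

The orange square moved from (14.9, 2.7) to (13.8, 2.7), a distance of √(1.1² + 0.0²) ≈ 1.1.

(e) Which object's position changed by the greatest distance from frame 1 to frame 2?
the green square

(moved 6.2; next 5.2)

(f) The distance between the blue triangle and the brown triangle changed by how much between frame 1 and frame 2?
-1.2

Distance in frame 1: 3.8. Distance in frame 2: 2.6.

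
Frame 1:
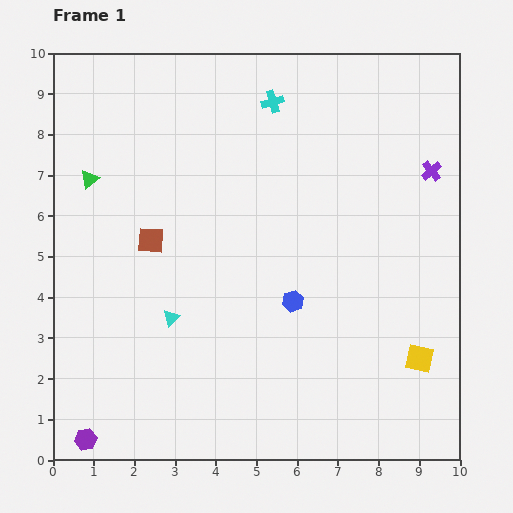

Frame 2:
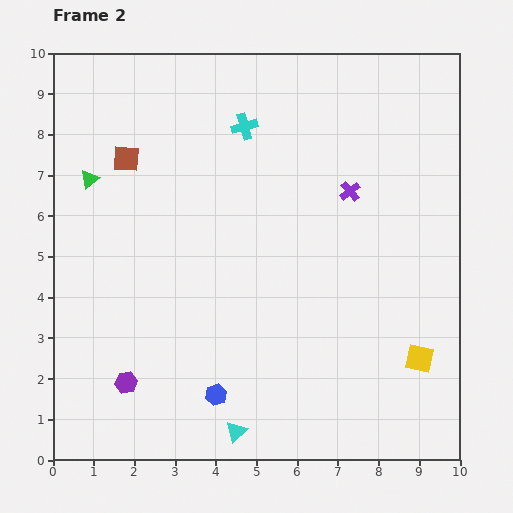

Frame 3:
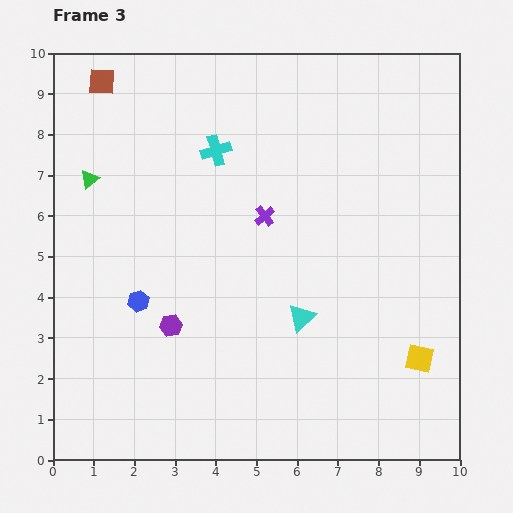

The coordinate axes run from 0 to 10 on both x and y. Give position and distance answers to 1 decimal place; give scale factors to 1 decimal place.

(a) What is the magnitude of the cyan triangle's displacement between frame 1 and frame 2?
3.2

The cyan triangle moved from (2.9, 3.5) to (4.5, 0.7), a distance of √(1.6² + 2.8²) ≈ 3.2.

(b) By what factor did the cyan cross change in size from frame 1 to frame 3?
1.4×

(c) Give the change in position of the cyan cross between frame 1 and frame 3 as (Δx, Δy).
(-1.4, -1.2)

The cyan cross was at (5.4, 8.8) in frame 1 and (4.0, 7.6) in frame 3.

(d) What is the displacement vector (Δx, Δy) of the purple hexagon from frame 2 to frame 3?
(1.1, 1.4)

The purple hexagon was at (1.8, 1.9) in frame 2 and (2.9, 3.3) in frame 3.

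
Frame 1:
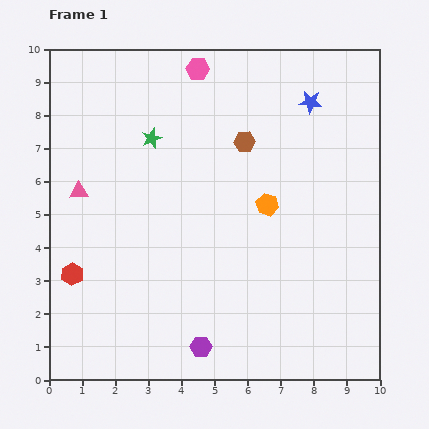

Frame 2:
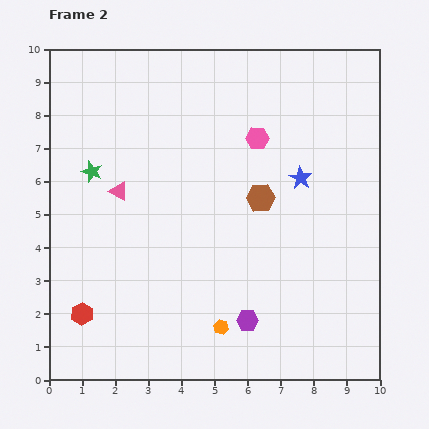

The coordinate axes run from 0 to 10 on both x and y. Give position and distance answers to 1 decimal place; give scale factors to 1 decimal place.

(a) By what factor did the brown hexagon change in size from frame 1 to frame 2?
1.3×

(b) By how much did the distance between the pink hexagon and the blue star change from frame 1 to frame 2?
-1.7

Distance in frame 1: 3.5. Distance in frame 2: 1.8.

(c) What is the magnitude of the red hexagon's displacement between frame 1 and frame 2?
1.2

The red hexagon moved from (0.7, 3.2) to (1.0, 2.0), a distance of √(0.3² + 1.2²) ≈ 1.2.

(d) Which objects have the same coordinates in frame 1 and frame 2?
none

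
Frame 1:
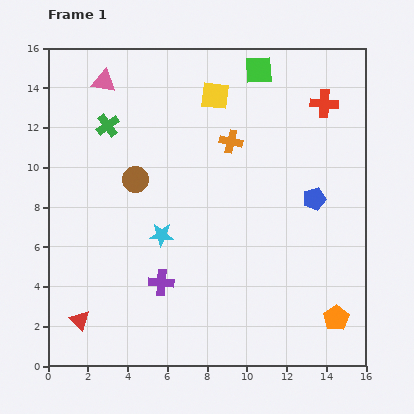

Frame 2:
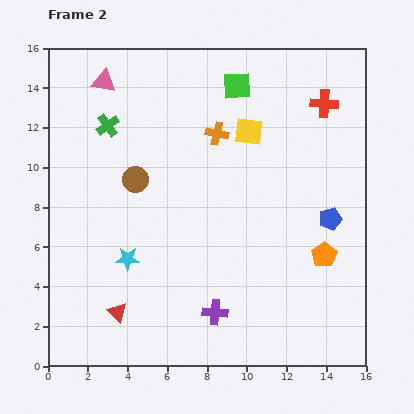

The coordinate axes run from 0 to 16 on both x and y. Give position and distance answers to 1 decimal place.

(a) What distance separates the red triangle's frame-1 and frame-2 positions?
1.9

The red triangle moved from (1.6, 2.3) to (3.5, 2.7), a distance of √(1.9² + 0.4²) ≈ 1.9.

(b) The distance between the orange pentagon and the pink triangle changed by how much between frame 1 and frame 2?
-2.6

Distance in frame 1: 16.7. Distance in frame 2: 14.1.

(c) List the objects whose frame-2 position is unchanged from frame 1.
the green cross, the brown circle, the red cross, the pink triangle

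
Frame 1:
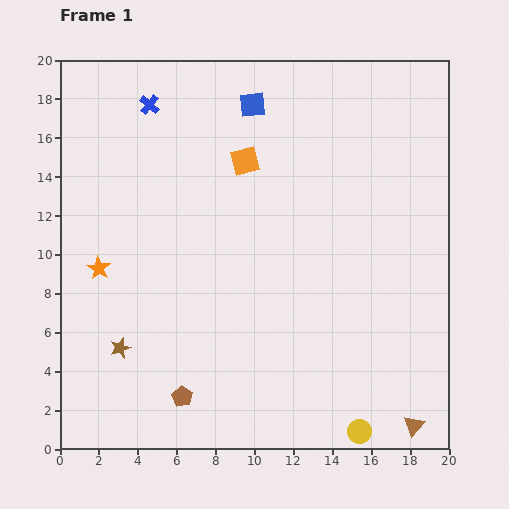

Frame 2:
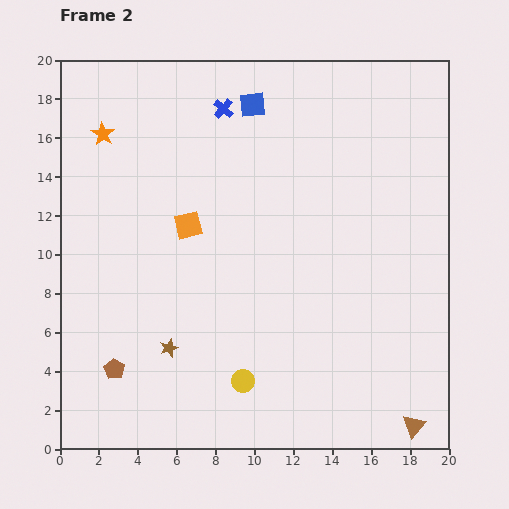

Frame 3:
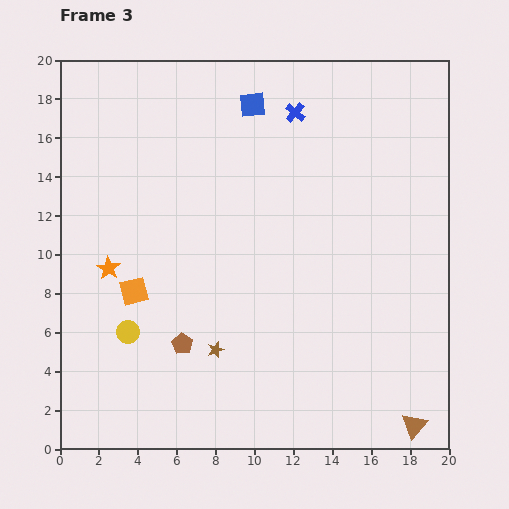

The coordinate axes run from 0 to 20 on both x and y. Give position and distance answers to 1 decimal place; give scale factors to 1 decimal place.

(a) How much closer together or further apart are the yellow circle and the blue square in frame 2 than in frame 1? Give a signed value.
-3.5

Distance in frame 1: 17.7. Distance in frame 2: 14.2.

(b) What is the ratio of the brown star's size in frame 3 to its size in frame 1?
0.8×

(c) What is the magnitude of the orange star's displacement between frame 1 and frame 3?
0.5

The orange star moved from (2.0, 9.3) to (2.5, 9.3), a distance of √(0.5² + 0.0²) ≈ 0.5.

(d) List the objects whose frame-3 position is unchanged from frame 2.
the blue square, the brown triangle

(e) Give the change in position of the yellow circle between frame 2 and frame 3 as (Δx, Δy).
(-5.9, 2.5)

The yellow circle was at (9.4, 3.5) in frame 2 and (3.5, 6.0) in frame 3.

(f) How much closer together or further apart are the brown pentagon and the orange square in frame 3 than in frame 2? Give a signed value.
-4.6

Distance in frame 2: 8.3. Distance in frame 3: 3.7.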